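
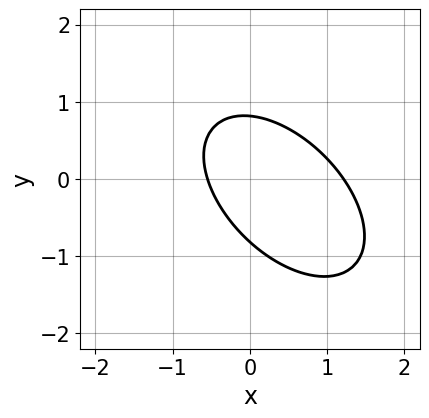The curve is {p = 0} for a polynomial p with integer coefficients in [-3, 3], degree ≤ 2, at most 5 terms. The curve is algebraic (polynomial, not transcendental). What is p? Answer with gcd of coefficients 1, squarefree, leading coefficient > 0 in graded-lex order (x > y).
First, the degree is 2 — a generic line meets the curve in up to 2 points.
Finally, the integer polynomial consistent with all of this is the stated p.

3*x^2 + 3*x*y + 3*y^2 - 2*x - 2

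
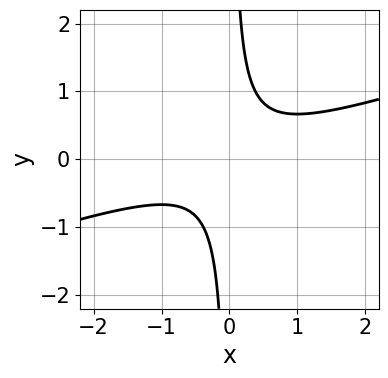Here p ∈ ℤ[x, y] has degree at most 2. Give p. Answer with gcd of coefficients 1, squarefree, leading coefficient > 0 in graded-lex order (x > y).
First, deg p = 2. A generic line meets the curve in up to 2 points.
Next, against the integer gridlines: no y-intercept at any integer in the box; no x-intercept at any integer in the box.
Finally, together with the visible shape, these determine p as stated.

x^2 - 3*x*y + 1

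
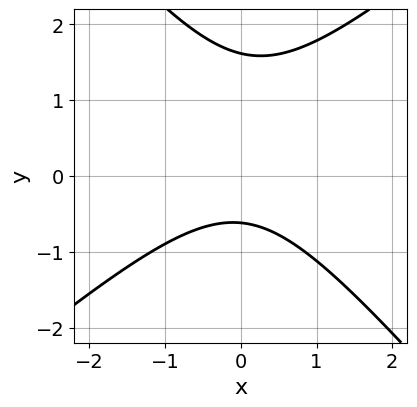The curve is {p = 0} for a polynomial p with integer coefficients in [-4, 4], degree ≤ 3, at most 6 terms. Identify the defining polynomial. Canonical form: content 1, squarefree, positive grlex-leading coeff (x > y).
3*x^2 - x*y - 3*y^2 + 3*y + 3

1. Degree: no degree-1 curve has this shape, so deg p = 2.
2. Against the integer gridlines: the curve avoids every integer x-axis point in the box.
3. Fitting integer coefficients to these (and the overall shape) gives p.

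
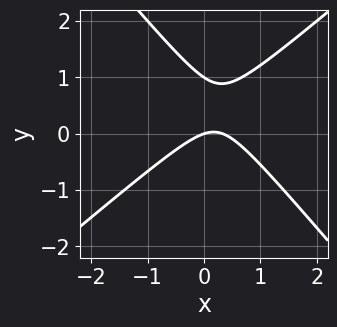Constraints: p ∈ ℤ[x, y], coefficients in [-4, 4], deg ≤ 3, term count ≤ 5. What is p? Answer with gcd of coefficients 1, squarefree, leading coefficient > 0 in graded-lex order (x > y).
3*x^2 - x*y - 3*y^2 - x + 3*y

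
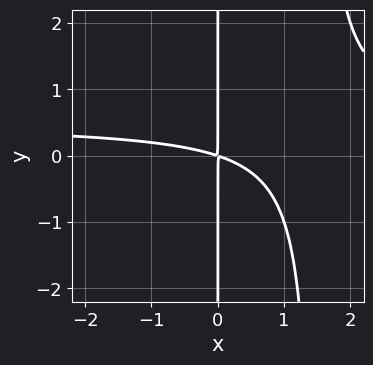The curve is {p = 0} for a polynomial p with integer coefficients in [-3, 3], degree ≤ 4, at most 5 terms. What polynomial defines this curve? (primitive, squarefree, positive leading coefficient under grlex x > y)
(a) deg p = 3.
(b) From the axis intercepts and sections: the visible y-axis segment lies entirely on the curve.
(c) These observations pin down the coefficients.

2*x^2*y - x^2 - 3*x*y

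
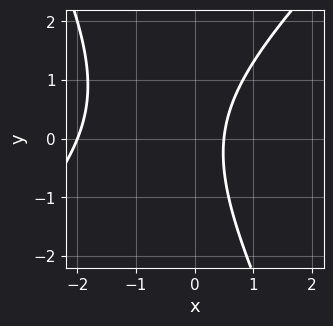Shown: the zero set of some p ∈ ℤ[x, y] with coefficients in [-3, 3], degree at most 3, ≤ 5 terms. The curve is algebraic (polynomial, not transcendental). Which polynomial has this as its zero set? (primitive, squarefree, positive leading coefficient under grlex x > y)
2*x^2 - x*y - y^2 + 3*x - 2

(a) The degree is 2 — the shape is more complex than any degree-1 curve.
(b) Reading off the gridlines: no y-intercept at any integer in the box; it crosses the x-axis at the gridline x = -2.
(c) The integer polynomial consistent with all of this is the stated p.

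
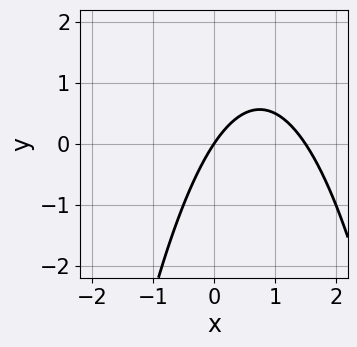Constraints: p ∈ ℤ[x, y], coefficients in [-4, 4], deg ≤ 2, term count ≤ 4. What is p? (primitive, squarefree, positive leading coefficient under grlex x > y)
2*x^2 - 3*x + 2*y

The degree is 2 — no degree-1 curve has this shape.
From the visible intercepts: one y-axis crossing is at y = 0; it crosses the x-axis at the gridline x = 0.
Assembling these constraints gives the stated polynomial.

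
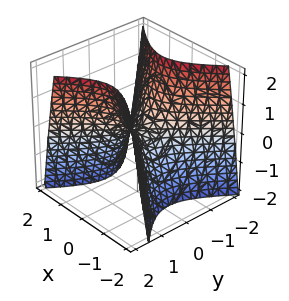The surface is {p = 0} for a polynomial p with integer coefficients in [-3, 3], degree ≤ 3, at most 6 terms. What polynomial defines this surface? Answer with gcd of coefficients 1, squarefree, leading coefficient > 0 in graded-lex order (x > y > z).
3*x^2 + x*y - 3*y^2 + 2*z

First, degree: no degree-1 surface has this shape, so deg p = 2.
Then, checking where it meets the axes: it crosses the x-axis at the gridline x = 0; one y-axis crossing is at y = 0; it crosses the z-axis at the gridline z = 0.
Finally, these observations pin down the coefficients.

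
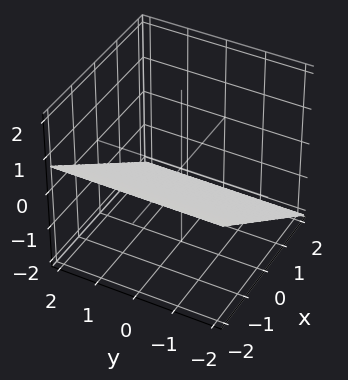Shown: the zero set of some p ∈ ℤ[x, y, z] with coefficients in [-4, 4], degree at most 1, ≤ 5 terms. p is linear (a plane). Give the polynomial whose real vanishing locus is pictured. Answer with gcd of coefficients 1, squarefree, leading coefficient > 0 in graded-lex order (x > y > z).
1. deg p = 1. The surface is flat (a plane).
2. Checking where it meets the axes: it misses every integer gridline on the y-axis; one x-axis crossing is at x = -1.
3. Together with the visible shape, these determine p as stated.

2*x + 3*z + 2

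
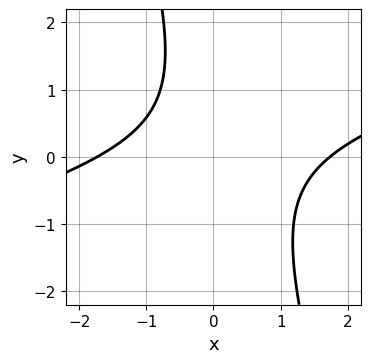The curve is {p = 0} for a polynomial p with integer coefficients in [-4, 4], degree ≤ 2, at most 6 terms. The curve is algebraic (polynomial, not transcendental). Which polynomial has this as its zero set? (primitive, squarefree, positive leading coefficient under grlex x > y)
Degree: no degree-1 curve has this shape, so deg p = 2.
From the axis intercepts and sections: the curve avoids every integer y-axis point in the box.
Matching integer coefficients to the picture gives p.

x^2 - 3*x*y - y^2 + y - 3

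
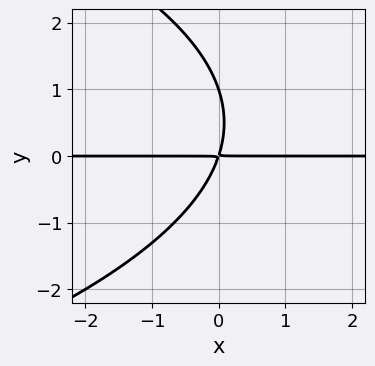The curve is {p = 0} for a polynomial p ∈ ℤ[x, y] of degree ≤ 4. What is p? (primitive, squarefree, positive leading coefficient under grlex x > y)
y^3 + 3*x*y - y^2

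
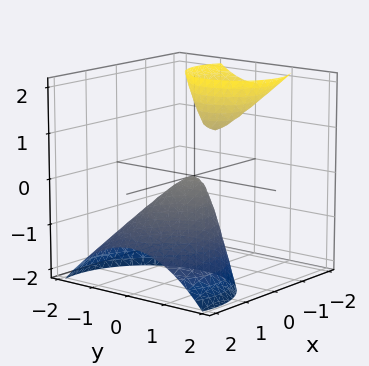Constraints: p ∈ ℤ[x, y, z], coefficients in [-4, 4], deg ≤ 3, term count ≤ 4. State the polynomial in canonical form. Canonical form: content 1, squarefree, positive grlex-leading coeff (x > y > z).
2*x^2 + 3*x*z + 2*y^2 + z

(a) I count 2 distinct pieces. They look like related sheets of one shape, so recover p as a whole.
(b) deg p = 2. A generic line meets the surface in up to 2 points.
(c) Checking where it meets the axes: one x-axis crossing is at x = 0; it crosses the z-axis at the gridline z = 0; it crosses the y-axis at the gridline y = 0.
(d) The integer polynomial consistent with all of this is the stated p.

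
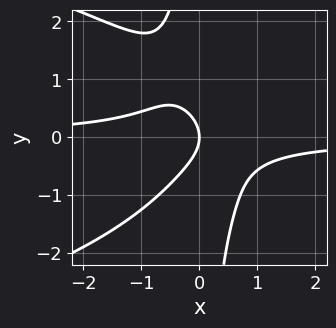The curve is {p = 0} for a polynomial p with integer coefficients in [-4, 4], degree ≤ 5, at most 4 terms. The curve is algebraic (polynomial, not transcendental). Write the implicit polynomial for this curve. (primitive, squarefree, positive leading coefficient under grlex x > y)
Degree: a generic line meets the curve in up to 4 points, so deg p = 4.
Against the integer gridlines: one y-axis crossing is at y = 0; it crosses the x-axis at the gridline x = 0.
Together with the visible shape, these determine p as stated.

x*y^3 + 2*x^2*y + y^2 + x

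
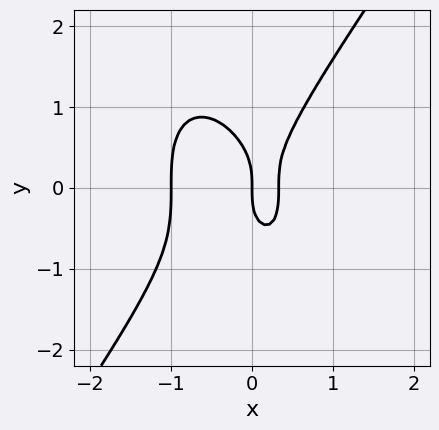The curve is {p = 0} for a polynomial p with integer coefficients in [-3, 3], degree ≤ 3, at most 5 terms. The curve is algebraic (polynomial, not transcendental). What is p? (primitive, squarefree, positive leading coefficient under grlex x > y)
1. Degree: the shape is more complex than any degree-2 curve, so deg p = 3.
2. From the axis intercepts and sections: it meets the y-axis at y = 0 (among the integer gridlines); the x-axis gridline crossings are at x ∈ {-1, 0}.
3. Together with the visible shape, these determine p as stated.

3*x^3 - y^3 + 2*x^2 - x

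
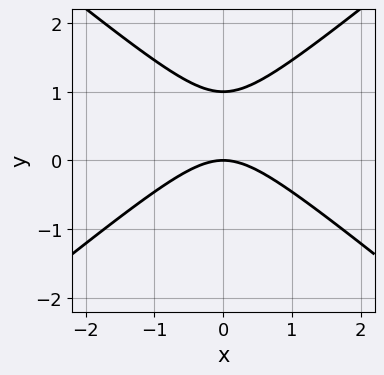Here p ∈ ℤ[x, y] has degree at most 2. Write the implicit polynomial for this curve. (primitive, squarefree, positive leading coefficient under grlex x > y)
(a) deg p = 2. A generic line meets the curve in up to 2 points.
(b) Symmetries: the x ↦ −x reflection is a symmetry, so x appears only in even powers.
(c) Reading off the gridlines: it crosses the x-axis at the gridline x = 0; the y-axis gridline crossings are at y ∈ {0, 1}.
(d) Matching integer coefficients to the picture gives p.

2*x^2 - 3*y^2 + 3*y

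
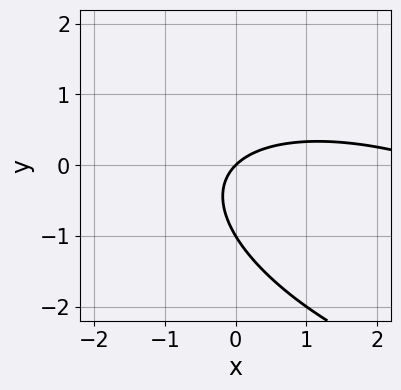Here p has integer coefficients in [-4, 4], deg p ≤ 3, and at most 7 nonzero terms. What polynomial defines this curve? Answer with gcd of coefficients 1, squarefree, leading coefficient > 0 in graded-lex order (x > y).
x^2 + 2*x*y + 3*y^2 - 3*x + 3*y

deg p = 2. The shape is more complex than any degree-1 curve.
From the axis intercepts and sections: it meets the x-axis at x = 0 (among the integer gridlines); the y-axis gridline crossings are at y ∈ {-1, 0}.
Putting this together gives p.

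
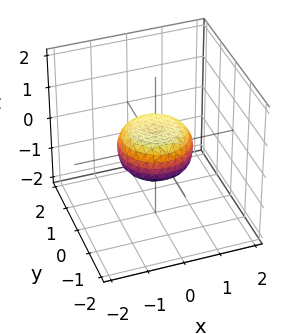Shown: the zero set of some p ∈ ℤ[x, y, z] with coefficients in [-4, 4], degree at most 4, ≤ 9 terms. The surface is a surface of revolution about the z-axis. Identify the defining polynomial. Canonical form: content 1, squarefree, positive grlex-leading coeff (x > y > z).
The degree is 4 — no degree-3 surface has this shape.
By symmetry, the z-axis is an axis of rotation, so x and y enter only as x² + y².
Against the integer gridlines: among the integer gridlines, it crosses the y-axis at y ∈ {-1, 1}; a circular section at z = 0 has radius exactly 1.
The integer polynomial consistent with all of this is the stated p.

2*x^4 + 4*x^2*y^2 + 2*y^4 - x^2 - y^2 + 3*z^2 - 1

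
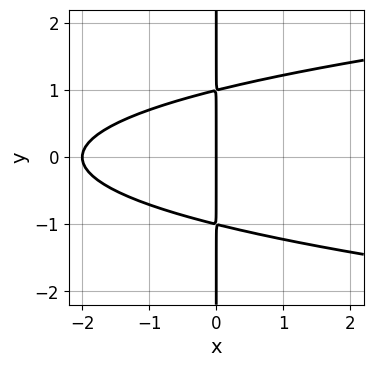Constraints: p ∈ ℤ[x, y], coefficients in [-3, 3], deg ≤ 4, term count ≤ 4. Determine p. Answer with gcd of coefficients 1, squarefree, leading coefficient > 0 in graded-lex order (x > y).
The degree is 3 — the shape is more complex than any degree-2 curve.
Symmetries: the y ↦ −y reflection is a symmetry, so y appears only in even powers.
Reading off the gridlines: the x-axis gridline crossings are at x ∈ {-2, 0}; every point of the y-axis in the box is on the curve.
Together with the visible shape, these determine p as stated.

2*x*y^2 - x^2 - 2*x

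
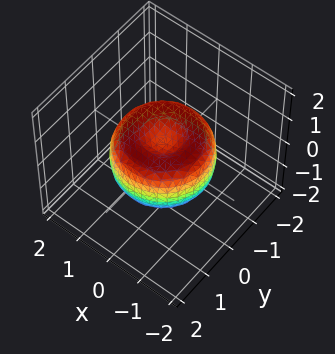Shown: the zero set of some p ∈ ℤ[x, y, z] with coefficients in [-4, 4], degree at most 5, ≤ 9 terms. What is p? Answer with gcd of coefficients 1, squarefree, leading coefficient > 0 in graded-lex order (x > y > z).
deg p = 4.
Symmetries: rotational symmetry about the z-axis ⇒ p depends on x, y only through x² + y².
Checking where it meets the axes: a circular section at z = 0 has radius between 1 and 2.
Matching integer coefficients to the picture gives p.

2*x^4 + 4*x^2*y^2 + 2*y^4 - 3*x^2 - 3*y^2 + 3*z^2 - 1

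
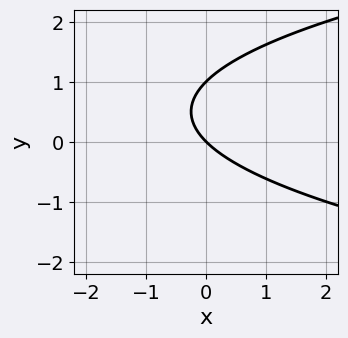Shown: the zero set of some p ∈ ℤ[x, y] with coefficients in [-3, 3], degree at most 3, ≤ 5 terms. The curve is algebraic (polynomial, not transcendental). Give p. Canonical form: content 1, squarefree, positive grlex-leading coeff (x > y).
y^2 - x - y

1. Degree: no degree-1 curve has this shape, so deg p = 2.
2. From the axis intercepts and sections: the y-axis gridline crossings are at y ∈ {0, 1}; it meets the x-axis at x = 0 (among the integer gridlines).
3. Assembling these constraints gives the stated polynomial.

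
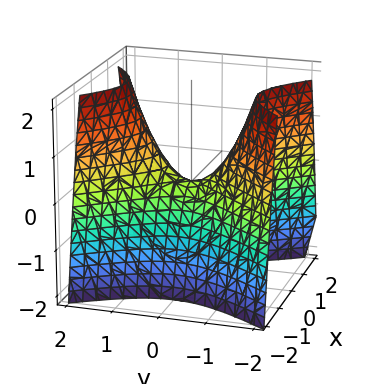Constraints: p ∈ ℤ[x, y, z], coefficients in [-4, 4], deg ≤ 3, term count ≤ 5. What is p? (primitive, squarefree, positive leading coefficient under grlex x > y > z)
(a) The degree is 2 — a saddle surface; a quadric.
(b) Symmetries: mirror symmetry x ↦ −x ⇒ only even powers of x; the y ↦ −y reflection is a symmetry, so y appears only in even powers.
(c) From the visible intercepts: one z-axis crossing is at z = 0; it meets the y-axis at y = 0 (among the integer gridlines); one x-axis crossing is at x = 0.
(d) The integer polynomial consistent with all of this is the stated p.

3*x^2 - 2*y^2 + 2*z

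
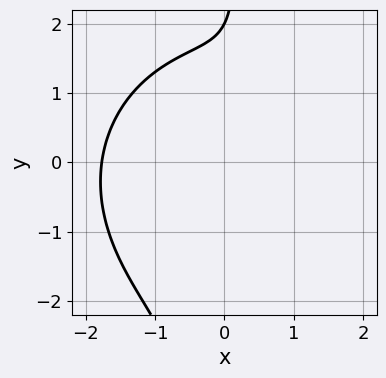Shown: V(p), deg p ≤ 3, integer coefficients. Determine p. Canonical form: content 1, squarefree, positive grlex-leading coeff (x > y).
(a) Degree: no degree-2 curve has this shape, so deg p = 3.
(b) Against the integer gridlines: it meets the y-axis at y = 2 (among the integer gridlines).
(c) Together with the visible shape, these determine p as stated.

x^3 + x*y^2 - 2*x - y + 2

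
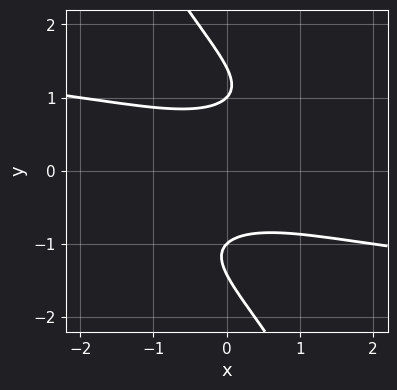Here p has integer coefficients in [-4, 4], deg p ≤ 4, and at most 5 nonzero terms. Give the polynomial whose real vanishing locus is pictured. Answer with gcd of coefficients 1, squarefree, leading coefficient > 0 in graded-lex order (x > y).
2*x*y^3 + y^4 + x^2 - 3*y^2 + 2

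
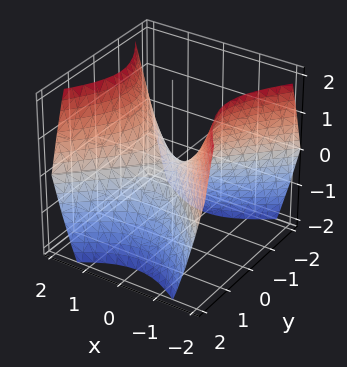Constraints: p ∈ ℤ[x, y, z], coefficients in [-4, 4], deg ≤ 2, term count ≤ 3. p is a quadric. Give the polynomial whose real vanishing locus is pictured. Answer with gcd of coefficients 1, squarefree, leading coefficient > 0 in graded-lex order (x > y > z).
x^2 - y^2 - z

(a) deg p = 2. A saddle surface; a quadric.
(b) Symmetries: the x ↦ −x reflection is a symmetry, so x appears only in even powers; the y ↦ −y reflection is a symmetry, so y appears only in even powers.
(c) From the visible intercepts: it meets the x-axis at x = 0 (among the integer gridlines); it meets the y-axis at y = 0 (among the integer gridlines); it meets the z-axis at z = 0 (among the integer gridlines).
(d) Fitting integer coefficients to these (and the overall shape) gives p.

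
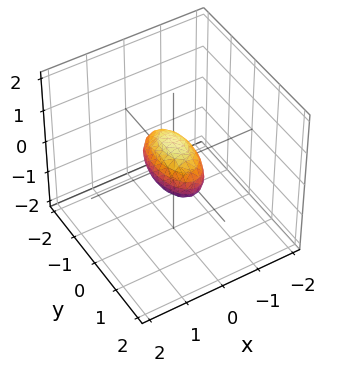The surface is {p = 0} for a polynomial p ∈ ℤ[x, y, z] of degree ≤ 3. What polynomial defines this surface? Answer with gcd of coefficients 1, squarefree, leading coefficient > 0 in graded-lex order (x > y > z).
3*x^2 + y^2 + 2*z^2 - 1

1. deg p = 2.
2. Symmetries: the y ↦ −y reflection is a symmetry, so y appears only in even powers; the x ↦ −x reflection is a symmetry, so x appears only in even powers; the z ↦ −z reflection is a symmetry, so z appears only in even powers.
3. From the visible intercepts: the y-axis gridline crossings are at y ∈ {-1, 1}.
4. Putting this together gives p.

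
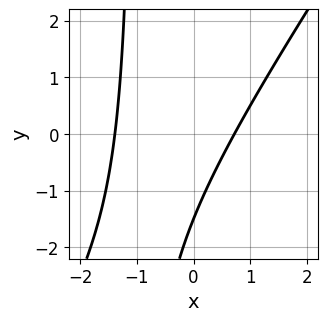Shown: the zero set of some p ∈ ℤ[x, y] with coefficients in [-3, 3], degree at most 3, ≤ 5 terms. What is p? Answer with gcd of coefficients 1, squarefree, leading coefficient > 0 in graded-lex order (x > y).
3*x^2 - 2*x*y + 2*x - 2*y - 3

(a) deg p = 2.
(b) Matching integer coefficients to the picture gives p.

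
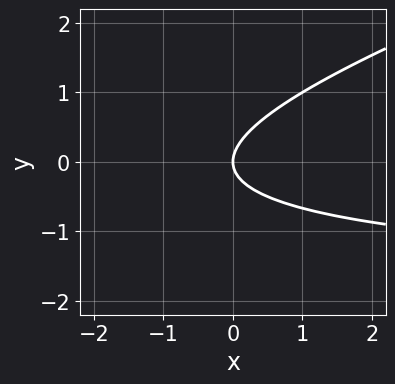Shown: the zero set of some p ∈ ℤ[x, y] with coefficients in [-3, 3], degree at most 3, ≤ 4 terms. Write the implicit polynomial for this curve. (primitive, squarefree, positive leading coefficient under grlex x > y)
x*y - 3*y^2 + 2*x

First, the degree is 2 — the shape is more complex than any degree-1 curve.
Then, observable constraints: it crosses the x-axis at the gridline x = 0; one y-axis crossing is at y = 0.
Finally, these observations pin down the coefficients.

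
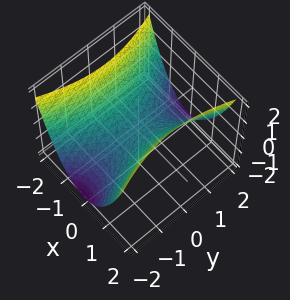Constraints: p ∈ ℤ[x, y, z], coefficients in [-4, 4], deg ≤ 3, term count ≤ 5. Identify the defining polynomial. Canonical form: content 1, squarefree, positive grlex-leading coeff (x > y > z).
Degree: a hyperbolic paraboloid; a quadric, so deg p = 2.
Symmetries: it's symmetric under y → −y, forcing even powers of y; mirror symmetry x ↦ −x ⇒ only even powers of x.
From the axis intercepts and sections: it meets the y-axis at y = 0 (among the integer gridlines); one z-axis crossing is at z = 0; one x-axis crossing is at x = 0.
Matching integer coefficients to the picture gives p.

3*x^2 - y^2 - 3*z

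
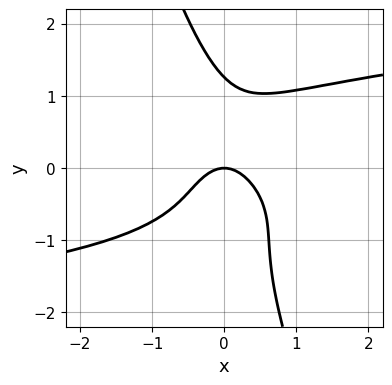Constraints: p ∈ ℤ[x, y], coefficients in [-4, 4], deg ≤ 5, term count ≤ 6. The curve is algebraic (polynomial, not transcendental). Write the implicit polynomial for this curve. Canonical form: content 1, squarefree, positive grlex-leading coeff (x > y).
3*x*y^3 + y^4 - 3*x^2 - 2*y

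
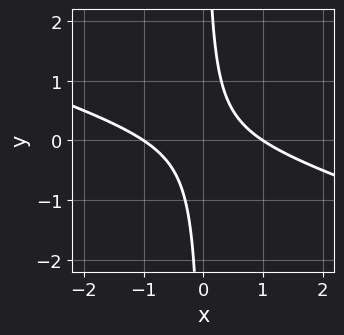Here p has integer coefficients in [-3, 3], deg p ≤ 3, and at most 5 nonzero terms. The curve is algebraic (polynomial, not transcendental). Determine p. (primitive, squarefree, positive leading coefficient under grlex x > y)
x^2 + 3*x*y - 1

1. Degree: the shape is more complex than any degree-1 curve, so deg p = 2.
2. Against the integer gridlines: no y-intercept at any integer in the box; among the integer gridlines, it crosses the x-axis at x ∈ {-1, 1}.
3. The integer polynomial consistent with all of this is the stated p.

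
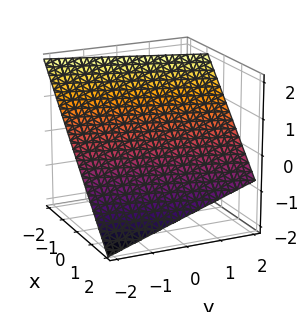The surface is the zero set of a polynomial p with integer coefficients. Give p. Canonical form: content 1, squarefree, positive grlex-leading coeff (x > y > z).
First, degree: the surface is flat (a plane), so deg p = 1.
Next, from the visible intercepts: one y-axis crossing is at y = -2.
Finally, fitting integer coefficients to these (and the overall shape) gives p.

3*x - y + 3*z - 2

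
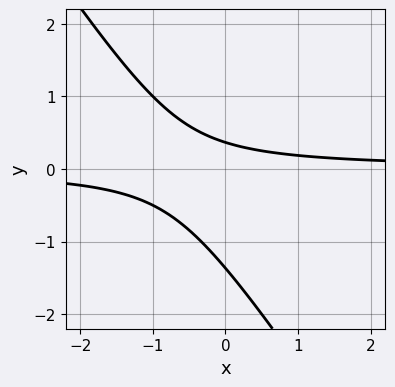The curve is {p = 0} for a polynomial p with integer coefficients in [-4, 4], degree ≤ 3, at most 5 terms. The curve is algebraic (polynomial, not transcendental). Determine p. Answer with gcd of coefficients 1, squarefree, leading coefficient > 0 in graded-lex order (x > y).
1. The degree is 2 — no degree-1 curve has this shape.
2. From the visible intercepts: it misses every integer gridline on the x-axis.
3. Putting this together gives p.

3*x*y + 2*y^2 + 2*y - 1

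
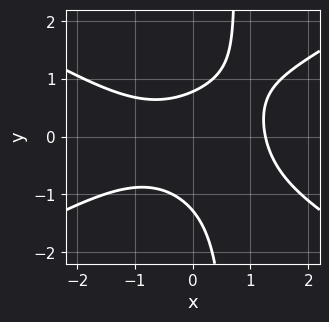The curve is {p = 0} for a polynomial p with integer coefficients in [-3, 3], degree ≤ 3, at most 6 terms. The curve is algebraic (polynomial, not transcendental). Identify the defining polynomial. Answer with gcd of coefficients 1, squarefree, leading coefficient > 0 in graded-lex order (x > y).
(a) deg p = 3. A generic line meets the curve in up to 3 points.
(b) Solving for integer coefficients yields p as stated.

x^3 - 3*x*y^2 + 2*y^2 + y - 2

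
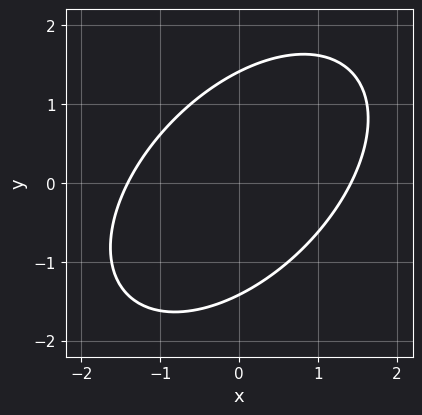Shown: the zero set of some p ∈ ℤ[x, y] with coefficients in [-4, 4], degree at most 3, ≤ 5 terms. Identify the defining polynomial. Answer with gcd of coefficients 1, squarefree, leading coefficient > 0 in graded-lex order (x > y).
x^2 - x*y + y^2 - 2

Degree: no degree-1 curve has this shape, so deg p = 2.
Matching integer coefficients to the picture gives p.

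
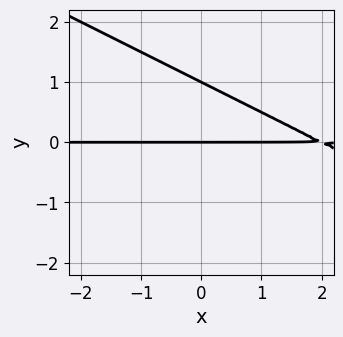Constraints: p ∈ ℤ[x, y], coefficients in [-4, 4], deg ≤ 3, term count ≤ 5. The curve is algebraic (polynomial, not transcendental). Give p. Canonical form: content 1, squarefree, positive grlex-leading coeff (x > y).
1. The degree is 2 — the shape is more complex than any degree-1 curve.
2. From the visible intercepts: the y-axis gridline crossings are at y ∈ {0, 1}; every point of the x-axis in the box is on the curve.
3. The integer polynomial consistent with all of this is the stated p.

x*y + 2*y^2 - 2*y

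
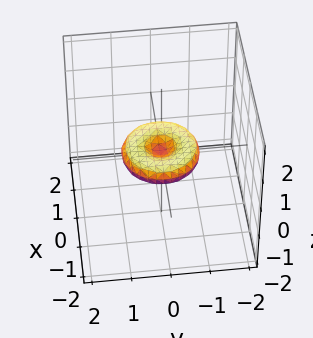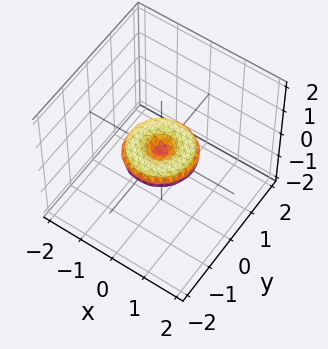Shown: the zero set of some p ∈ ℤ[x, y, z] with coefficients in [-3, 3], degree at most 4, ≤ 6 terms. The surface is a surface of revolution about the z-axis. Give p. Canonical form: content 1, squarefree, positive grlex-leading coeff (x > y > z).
x^4 + 2*x^2*y^2 + y^4 - x^2 - y^2 + 3*z^2

(a) The degree is 4 — the shape is more complex than any degree-3 surface.
(b) Symmetries: rotational symmetry about the z-axis ⇒ p depends on x, y only through x² + y².
(c) Checking where it meets the axes: it crosses the z-axis at the gridline z = 0; the y-axis gridline crossings are at y ∈ {-1, 0, 1}; a circular section at z = 0 has radius exactly 1; among the integer gridlines, it crosses the x-axis at x ∈ {-1, 0, 1}.
(d) These observations pin down the coefficients.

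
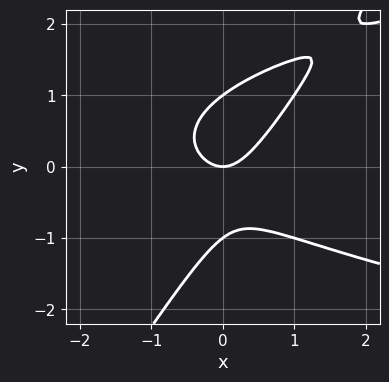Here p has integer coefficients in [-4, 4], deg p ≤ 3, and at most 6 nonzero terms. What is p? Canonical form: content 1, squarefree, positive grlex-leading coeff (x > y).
3*x*y^2 - 2*y^3 - 3*x^2 + 2*y

deg p = 3. No degree-2 curve has this shape.
Observable constraints: one x-axis crossing is at x = 0; among the integer gridlines, it crosses the y-axis at y ∈ {-1, 0, 1}.
The integer polynomial consistent with all of this is the stated p.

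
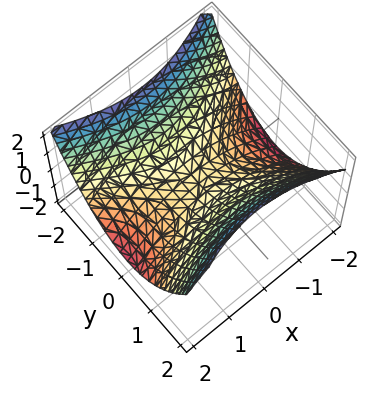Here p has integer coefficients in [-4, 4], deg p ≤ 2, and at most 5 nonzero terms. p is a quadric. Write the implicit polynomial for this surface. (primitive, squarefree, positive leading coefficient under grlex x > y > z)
1. deg p = 2.
2. Symmetries: it's symmetric under y → −y, forcing even powers of y; mirror symmetry x ↦ −x ⇒ only even powers of x.
3. Reading off the gridlines: it crosses the y-axis at the gridline y = 0; one z-axis crossing is at z = 0; it crosses the x-axis at the gridline x = 0.
4. Together with the visible shape, these determine p as stated.

x^2 - 2*y^2 + 3*z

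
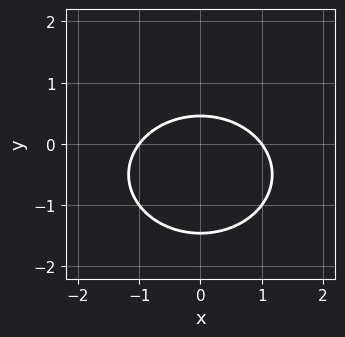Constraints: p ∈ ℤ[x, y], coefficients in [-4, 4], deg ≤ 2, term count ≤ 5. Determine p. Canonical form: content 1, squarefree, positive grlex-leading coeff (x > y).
2*x^2 + 3*y^2 + 3*y - 2

First, degree: the shape is more complex than any degree-1 curve, so deg p = 2.
Then, symmetries: it's symmetric under x → −x, forcing even powers of x.
Next, against the integer gridlines: among the integer gridlines, it crosses the x-axis at x ∈ {-1, 1}.
Finally, putting this together gives p.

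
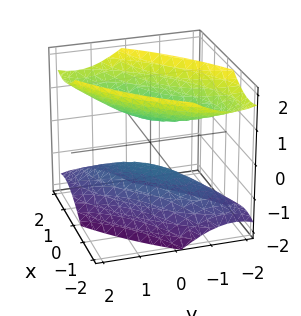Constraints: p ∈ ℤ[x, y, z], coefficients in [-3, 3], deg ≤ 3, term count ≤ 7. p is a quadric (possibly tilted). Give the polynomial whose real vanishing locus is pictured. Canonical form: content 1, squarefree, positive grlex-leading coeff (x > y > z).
2*x^2 - 3*x*y + 2*y^2 - 2*z^2 + 1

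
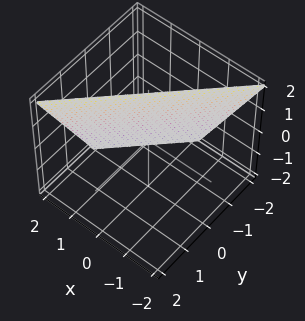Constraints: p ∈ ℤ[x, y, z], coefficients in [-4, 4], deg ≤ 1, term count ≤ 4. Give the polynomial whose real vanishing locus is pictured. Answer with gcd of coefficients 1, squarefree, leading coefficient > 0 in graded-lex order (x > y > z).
Degree: the surface is flat (a plane), so deg p = 1.
Against the integer gridlines: it crosses the x-axis at the gridline x = 1; it meets the y-axis at y = -1 (among the integer gridlines); it crosses the z-axis at the gridline z = 2.
These observations pin down the coefficients.

2*x - 2*y + z - 2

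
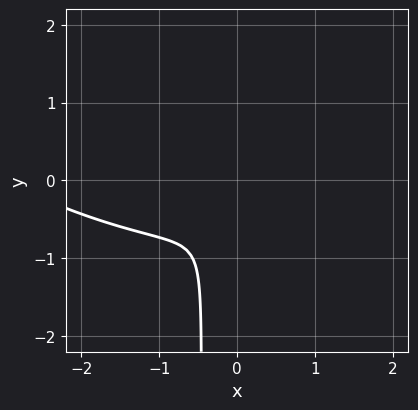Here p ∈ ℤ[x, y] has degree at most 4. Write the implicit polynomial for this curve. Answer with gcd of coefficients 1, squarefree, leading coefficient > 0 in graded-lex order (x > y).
1. deg p = 3. No degree-2 curve has this shape.
2. Putting this together gives p.

x^3 + 2*x^2*y + 2*x*y^2 + 3*x^2 + y^2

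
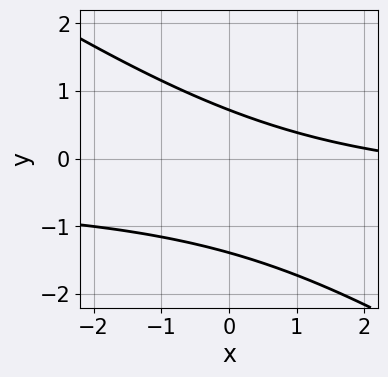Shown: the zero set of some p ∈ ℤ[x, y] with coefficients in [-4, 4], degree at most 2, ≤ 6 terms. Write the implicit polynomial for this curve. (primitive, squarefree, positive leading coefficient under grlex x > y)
2*x*y + 3*y^2 + x + 2*y - 3

1. The degree is 2 — a generic line meets the curve in up to 2 points.
2. Checking where it meets the axes: it misses every integer gridline on the x-axis.
3. Assembling these constraints gives the stated polynomial.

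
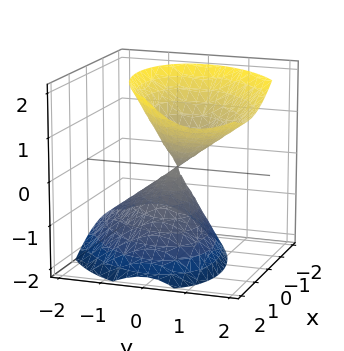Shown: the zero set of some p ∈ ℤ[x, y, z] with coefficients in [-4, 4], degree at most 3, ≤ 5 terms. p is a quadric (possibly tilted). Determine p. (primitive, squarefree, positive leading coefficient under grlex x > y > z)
deg p = 2. A generic line meets the surface in up to 2 points.
Against the integer gridlines: it crosses the y-axis at the gridline y = 0; it meets the x-axis at x = 0 (among the integer gridlines).
Putting this together gives p.

2*x^2 - 2*x*y + 3*y^2 - 2*y*z - 2*z^2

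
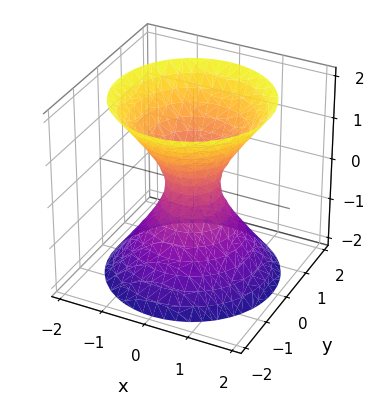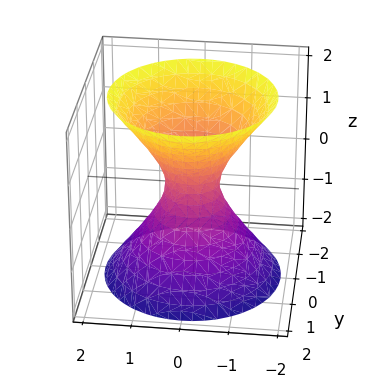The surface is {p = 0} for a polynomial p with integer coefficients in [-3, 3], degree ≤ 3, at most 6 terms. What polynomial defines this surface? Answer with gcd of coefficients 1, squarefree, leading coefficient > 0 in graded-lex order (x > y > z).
(a) Degree: an hourglass — one-sheet hyperboloid; a quadric, so deg p = 2.
(b) By symmetry, the z-axis is an axis of rotation, so x and y enter only as x² + y²; mirror symmetry z ↦ −z ⇒ only even powers of z.
(c) Reading off the gridlines: a circular section at z = -1 has radius exactly 1; it misses every integer gridline on the z-axis.
(d) The integer polynomial consistent with all of this is the stated p.

3*x^2 + 3*y^2 - 2*z^2 - 1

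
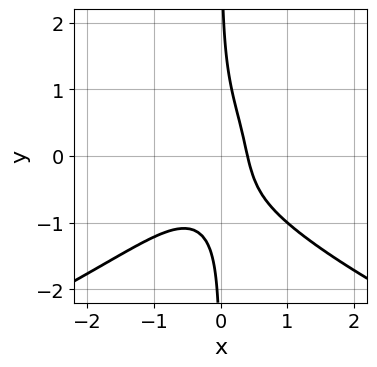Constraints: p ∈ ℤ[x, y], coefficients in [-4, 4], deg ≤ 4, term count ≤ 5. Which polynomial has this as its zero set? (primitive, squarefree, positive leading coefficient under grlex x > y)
(a) Degree: a generic line meets the curve in up to 4 points, so deg p = 4.
(b) Against the integer gridlines: it misses every integer gridline on the y-axis.
(c) Matching integer coefficients to the picture gives p.

2*x*y^3 + 3*x^3 + 2*x*y + 2*x - 1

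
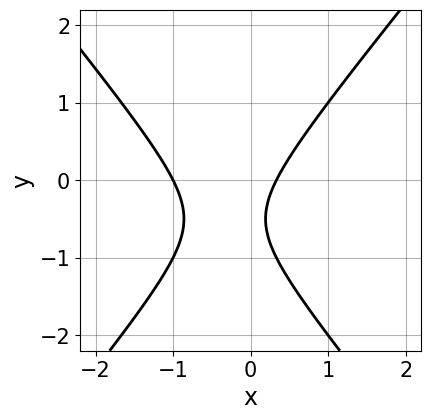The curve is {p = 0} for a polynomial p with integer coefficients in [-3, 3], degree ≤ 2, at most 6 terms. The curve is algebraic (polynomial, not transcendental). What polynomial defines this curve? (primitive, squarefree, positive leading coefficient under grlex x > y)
1. The degree is 2 — the shape is more complex than any degree-1 curve.
2. From the visible intercepts: the curve avoids every integer y-axis point in the box; it meets the x-axis at x = -1 (among the integer gridlines).
3. Assembling these constraints gives the stated polynomial.

3*x^2 - 2*y^2 + 2*x - 2*y - 1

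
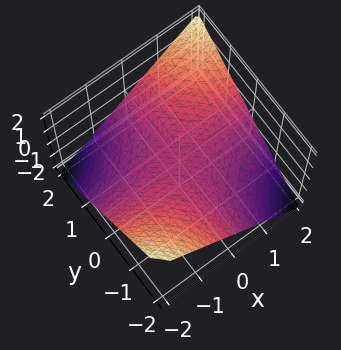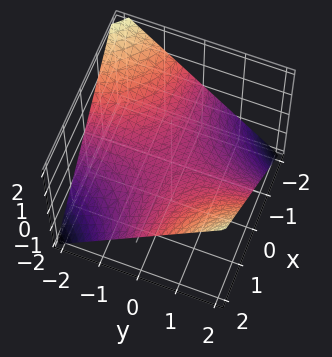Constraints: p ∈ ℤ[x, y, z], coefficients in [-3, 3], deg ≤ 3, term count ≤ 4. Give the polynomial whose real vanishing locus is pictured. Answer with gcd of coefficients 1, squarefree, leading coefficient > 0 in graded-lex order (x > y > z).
x*y - 2*z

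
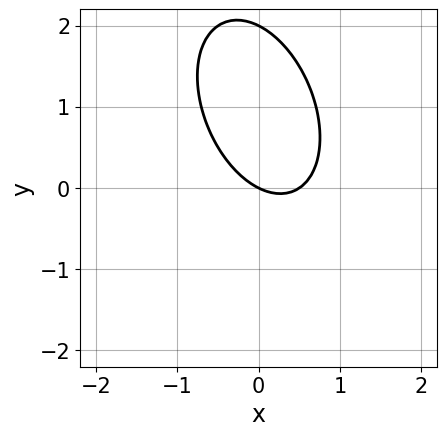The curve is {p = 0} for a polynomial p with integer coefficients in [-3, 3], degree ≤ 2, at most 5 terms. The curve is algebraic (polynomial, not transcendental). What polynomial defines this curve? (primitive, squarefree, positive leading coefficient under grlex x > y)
2*x^2 + x*y + y^2 - x - 2*y

deg p = 2. A generic line meets the curve in up to 2 points.
From the visible intercepts: among the integer gridlines, it crosses the y-axis at y ∈ {0, 2}; it meets the x-axis at x = 0 (among the integer gridlines).
These observations pin down the coefficients.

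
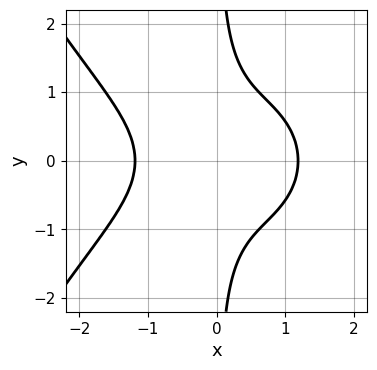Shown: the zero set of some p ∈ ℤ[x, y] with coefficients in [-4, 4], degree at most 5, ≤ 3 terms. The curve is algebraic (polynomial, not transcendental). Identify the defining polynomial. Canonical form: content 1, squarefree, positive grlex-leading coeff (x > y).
(a) deg p = 4. The shape is more complex than any degree-3 curve.
(b) Symmetries: mirror symmetry y ↦ −y ⇒ only even powers of y.
(c) From the visible intercepts: it misses every integer gridline on the y-axis.
(d) Matching integer coefficients to the picture gives p.

x^4 + 3*x*y^2 - 2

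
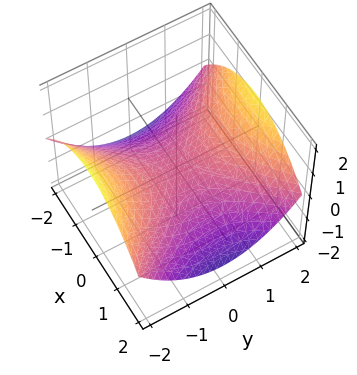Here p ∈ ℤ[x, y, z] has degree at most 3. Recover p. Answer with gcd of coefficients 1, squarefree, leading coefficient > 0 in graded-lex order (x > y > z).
x^2 - y^2 + 3*z

deg p = 2.
Symmetries: the x ↦ −x reflection is a symmetry, so x appears only in even powers; the y ↦ −y reflection is a symmetry, so y appears only in even powers.
Checking where it meets the axes: it meets the x-axis at x = 0 (among the integer gridlines); it crosses the z-axis at the gridline z = 0; it crosses the y-axis at the gridline y = 0.
Assembling these constraints gives the stated polynomial.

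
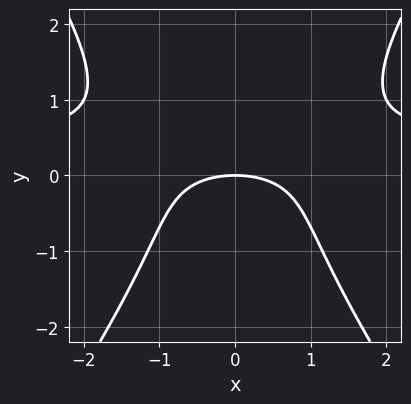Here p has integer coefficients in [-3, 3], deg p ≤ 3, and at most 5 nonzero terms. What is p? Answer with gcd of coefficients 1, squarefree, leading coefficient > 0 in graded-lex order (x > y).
The degree is 3 — the shape is more complex than any degree-2 curve.
Symmetries: mirror symmetry x ↦ −x ⇒ only even powers of x.
Checking where it meets the axes: it meets the x-axis at x = 0 (among the integer gridlines); it crosses the y-axis at the gridline y = 0.
Fitting integer coefficients to these (and the overall shape) gives p.

2*x^2*y - y^3 - x^2 - 3*y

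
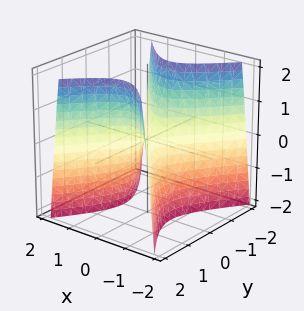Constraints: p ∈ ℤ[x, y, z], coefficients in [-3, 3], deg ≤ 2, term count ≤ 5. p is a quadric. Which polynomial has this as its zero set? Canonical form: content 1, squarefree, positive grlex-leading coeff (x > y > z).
3*x^2 - 2*y^2 + z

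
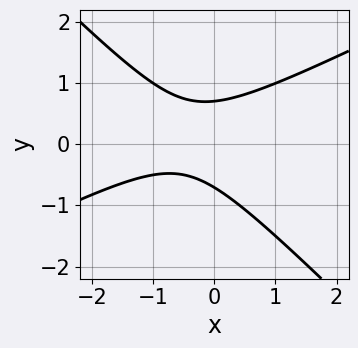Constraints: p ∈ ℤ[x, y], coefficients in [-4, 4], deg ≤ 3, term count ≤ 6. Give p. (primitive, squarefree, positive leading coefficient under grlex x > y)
First, degree: a generic line meets the curve in up to 2 points, so deg p = 2.
Then, from the axis intercepts and sections: it misses every integer gridline on the x-axis.
Finally, together with the visible shape, these determine p as stated.

x^2 - x*y - 2*y^2 + x + 1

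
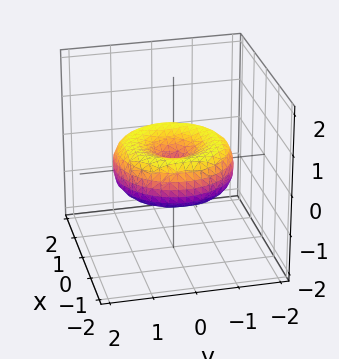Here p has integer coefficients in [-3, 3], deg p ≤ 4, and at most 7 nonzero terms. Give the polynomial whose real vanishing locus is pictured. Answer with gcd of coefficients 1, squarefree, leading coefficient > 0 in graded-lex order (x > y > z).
x^4 + 2*x^2*y^2 + y^4 - 2*x^2 - 2*y^2 + 3*z^2

First, the degree is 4 — no degree-3 surface has this shape.
Next, symmetries: rotational symmetry about the z-axis ⇒ p depends on x, y only through x² + y².
Then, observable constraints: it crosses the x-axis at the gridline x = 0; a circular section at z = 0 has radius between 1 and 2; one y-axis crossing is at y = 0.
Finally, the integer polynomial consistent with all of this is the stated p.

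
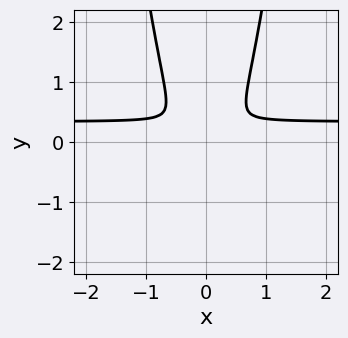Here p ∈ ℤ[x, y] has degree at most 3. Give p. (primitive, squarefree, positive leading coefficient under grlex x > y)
First, the degree is 3 — the shape is more complex than any degree-2 curve.
Then, symmetries: the x ↦ −x reflection is a symmetry, so x appears only in even powers.
Finally, these observations pin down the coefficients.

3*x^2*y - x^2 - y^2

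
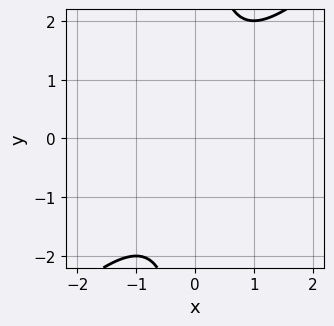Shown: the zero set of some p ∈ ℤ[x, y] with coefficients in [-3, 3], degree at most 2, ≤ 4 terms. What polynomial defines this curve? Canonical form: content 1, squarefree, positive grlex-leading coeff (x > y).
x^2 - x*y + 1

(a) deg p = 2. The shape is more complex than any degree-1 curve.
(b) Observable constraints: the curve avoids every integer x-axis point in the box; it misses every integer gridline on the y-axis.
(c) The integer polynomial consistent with all of this is the stated p.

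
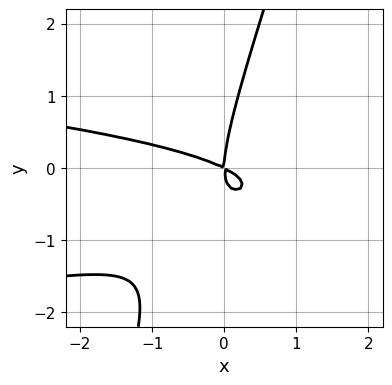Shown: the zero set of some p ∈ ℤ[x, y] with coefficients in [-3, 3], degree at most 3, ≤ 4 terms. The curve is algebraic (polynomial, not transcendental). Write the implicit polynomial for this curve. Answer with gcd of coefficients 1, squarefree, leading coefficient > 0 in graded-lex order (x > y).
3*x*y^2 - y^3 + x^2 + 2*x*y

First, deg p = 3. No degree-2 curve has this shape.
Next, reading off the gridlines: one y-axis crossing is at y = 0; it crosses the x-axis at the gridline x = 0.
Finally, assembling these constraints gives the stated polynomial.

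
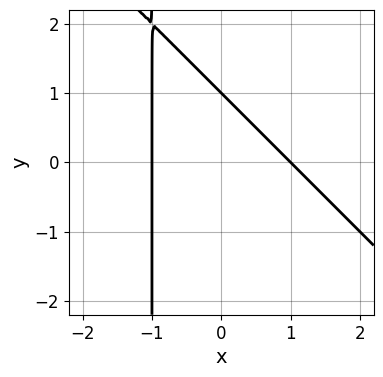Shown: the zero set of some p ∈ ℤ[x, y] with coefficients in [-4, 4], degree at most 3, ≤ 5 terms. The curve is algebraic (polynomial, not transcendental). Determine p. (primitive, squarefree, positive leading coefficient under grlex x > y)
First, the degree is 2 — the shape is more complex than any degree-1 curve.
Next, from the visible intercepts: the x-axis gridline crossings are at x ∈ {-1, 1}; it meets the y-axis at y = 1 (among the integer gridlines).
Finally, assembling these constraints gives the stated polynomial.

x^2 + x*y + y - 1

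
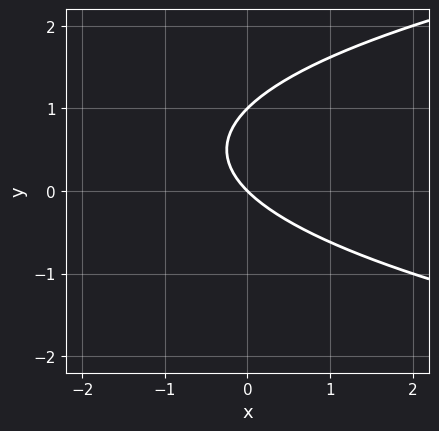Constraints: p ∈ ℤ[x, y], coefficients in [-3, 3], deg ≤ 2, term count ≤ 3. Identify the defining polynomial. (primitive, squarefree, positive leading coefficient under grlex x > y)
y^2 - x - y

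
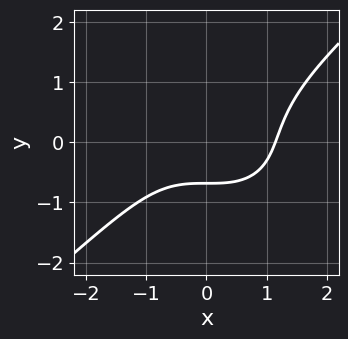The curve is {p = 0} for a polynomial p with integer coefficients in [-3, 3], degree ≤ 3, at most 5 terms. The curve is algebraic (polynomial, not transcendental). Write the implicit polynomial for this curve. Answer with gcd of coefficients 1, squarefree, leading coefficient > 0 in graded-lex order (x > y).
2*x^3 - 3*y^3 - 3*y - 3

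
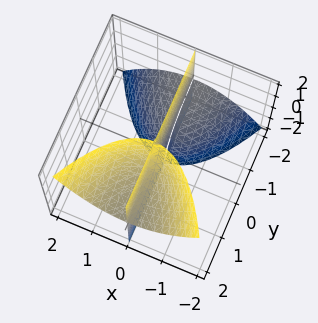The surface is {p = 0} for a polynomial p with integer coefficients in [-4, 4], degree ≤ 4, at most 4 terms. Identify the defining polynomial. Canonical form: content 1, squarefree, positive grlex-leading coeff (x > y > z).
(a) There are 3 components. Treating them together as one polynomial.
(b) Degree: the shape is more complex than any degree-2 surface, so deg p = 3.
(c) Checking where it meets the axes: it meets the x-axis at x = 0 (among the integer gridlines); the visible y-axis segment lies entirely on the surface.
(d) Together with the visible shape, these determine p as stated. Check: (0, 0, -2) on the z-axis lies on the surface, and p(0, 0, -2) = 0. ✓

3*x^3 - 3*x*y*z + 2*x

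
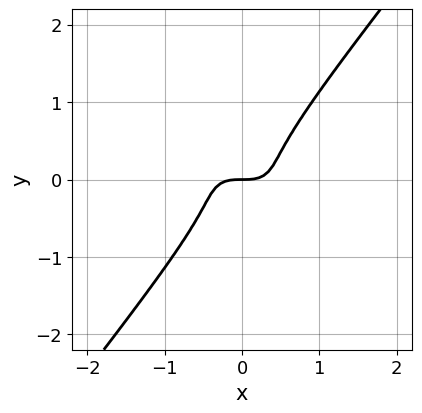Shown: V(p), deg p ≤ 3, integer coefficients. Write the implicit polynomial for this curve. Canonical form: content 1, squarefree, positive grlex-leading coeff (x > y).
(a) deg p = 3. A generic line meets the curve in up to 3 points.
(b) Observable constraints: one y-axis crossing is at y = 0; it meets the x-axis at x = 0 (among the integer gridlines).
(c) The integer polynomial consistent with all of this is the stated p.

2*x^3 + 2*x^2*y + x*y^2 - 3*y^3 - y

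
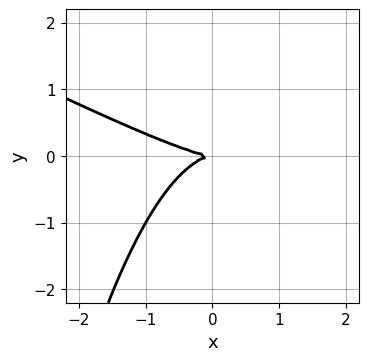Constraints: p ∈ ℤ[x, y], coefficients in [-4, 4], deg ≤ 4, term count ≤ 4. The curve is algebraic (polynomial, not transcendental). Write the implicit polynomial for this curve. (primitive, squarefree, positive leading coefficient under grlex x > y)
(a) Degree: a generic line meets the curve in up to 3 points, so deg p = 3.
(b) Reading off the gridlines: it crosses the y-axis at the gridline y = 0; it crosses the x-axis at the gridline x = 0.
(c) These observations pin down the coefficients.

x^3 + 2*x^2*y + 3*y^2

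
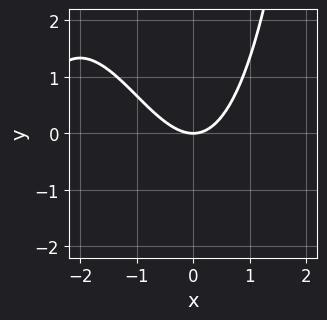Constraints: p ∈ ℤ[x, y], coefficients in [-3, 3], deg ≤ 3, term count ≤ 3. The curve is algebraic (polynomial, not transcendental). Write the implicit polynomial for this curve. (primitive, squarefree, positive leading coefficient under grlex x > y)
x^3 + 3*x^2 - 3*y

(a) deg p = 3. The shape is more complex than any degree-2 curve.
(b) Reading off the gridlines: it meets the y-axis at y = 0 (among the integer gridlines); it crosses the x-axis at the gridline x = 0.
(c) Solving for integer coefficients yields p as stated.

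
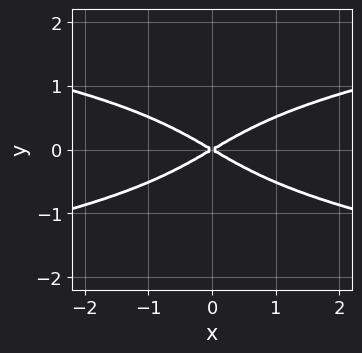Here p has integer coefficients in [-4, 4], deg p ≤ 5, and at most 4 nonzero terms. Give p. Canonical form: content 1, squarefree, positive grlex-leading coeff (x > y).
3*y^4 - x^2 + 3*y^2

(a) Degree: no degree-3 curve has this shape, so deg p = 4.
(b) Symmetries: the y ↦ −y reflection is a symmetry, so y appears only in even powers; mirror symmetry x ↦ −x ⇒ only even powers of x.
(c) From the axis intercepts and sections: one y-axis crossing is at y = 0; it crosses the x-axis at the gridline x = 0.
(d) The integer polynomial consistent with all of this is the stated p.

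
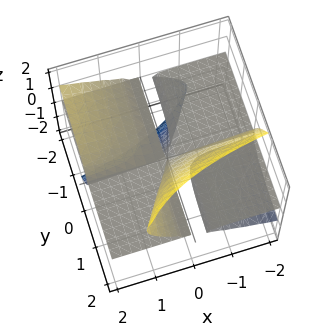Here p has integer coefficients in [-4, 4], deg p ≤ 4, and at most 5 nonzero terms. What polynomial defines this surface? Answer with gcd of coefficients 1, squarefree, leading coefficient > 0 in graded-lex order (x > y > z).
The picture has 2 separate pieces.
The degree is 3 — no degree-2 surface has this shape.
Against the integer gridlines: one z-axis crossing is at z = 0; the visible y-axis segment lies entirely on the surface.
Assembling these constraints gives the stated polynomial.

2*x*y*z - 3*y*z^2 + 2*z^3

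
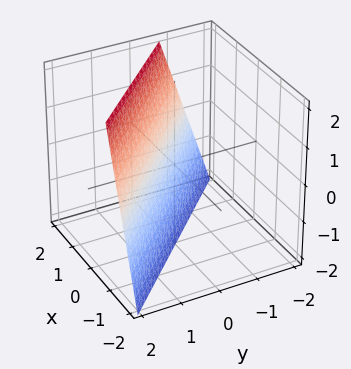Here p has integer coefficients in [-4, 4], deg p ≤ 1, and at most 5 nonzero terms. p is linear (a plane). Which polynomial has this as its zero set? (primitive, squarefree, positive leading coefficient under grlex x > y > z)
(a) Degree: every cross-section is a straight line — this is a plane, so deg p = 1.
(b) Against the integer gridlines: it crosses the z-axis at the gridline z = -2.
(c) These observations pin down the coefficients.

3*x + 3*y - z - 2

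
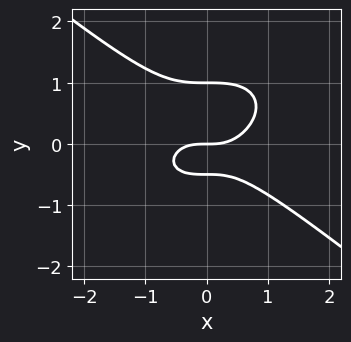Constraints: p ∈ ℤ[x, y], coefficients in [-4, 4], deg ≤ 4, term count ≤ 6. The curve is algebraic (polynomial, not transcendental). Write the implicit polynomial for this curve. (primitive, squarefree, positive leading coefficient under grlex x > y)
x^3 + 2*y^3 - y^2 - y

(a) The degree is 3 — the shape is more complex than any degree-2 curve.
(b) From the axis intercepts and sections: it meets the x-axis at x = 0 (among the integer gridlines); the y-axis gridline crossings are at y ∈ {0, 1}.
(c) Putting this together gives p.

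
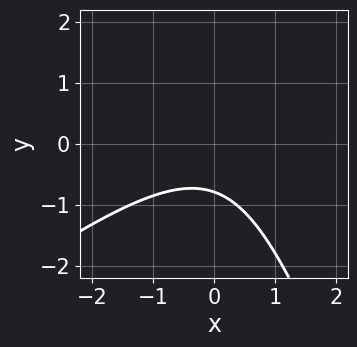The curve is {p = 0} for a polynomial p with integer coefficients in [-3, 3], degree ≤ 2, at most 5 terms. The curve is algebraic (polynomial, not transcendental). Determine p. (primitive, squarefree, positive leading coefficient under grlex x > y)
1. The degree is 2 — the shape is more complex than any degree-1 curve.
2. Against the integer gridlines: it misses every integer gridline on the x-axis.
3. The integer polynomial consistent with all of this is the stated p.

2*x^2 - 2*x*y - y^2 + 3*y + 3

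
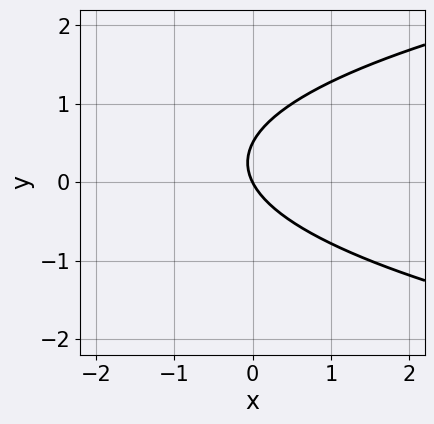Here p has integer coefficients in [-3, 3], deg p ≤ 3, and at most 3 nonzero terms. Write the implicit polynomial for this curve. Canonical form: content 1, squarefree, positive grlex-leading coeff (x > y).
deg p = 2.
Checking where it meets the axes: one y-axis crossing is at y = 0; it meets the x-axis at x = 0 (among the integer gridlines).
Fitting integer coefficients to these (and the overall shape) gives p.

2*y^2 - 2*x - y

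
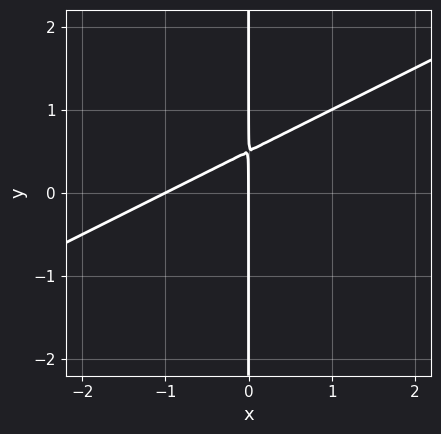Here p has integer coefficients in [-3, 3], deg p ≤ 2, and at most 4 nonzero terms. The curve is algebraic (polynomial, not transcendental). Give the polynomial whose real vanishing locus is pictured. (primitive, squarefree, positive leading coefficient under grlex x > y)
x^2 - 2*x*y + x

The degree is 2 — the shape is more complex than any degree-1 curve.
From the axis intercepts and sections: the x-axis gridline crossings are at x ∈ {-1, 0}; the visible y-axis segment lies entirely on the curve.
The integer polynomial consistent with all of this is the stated p.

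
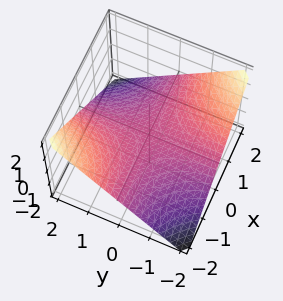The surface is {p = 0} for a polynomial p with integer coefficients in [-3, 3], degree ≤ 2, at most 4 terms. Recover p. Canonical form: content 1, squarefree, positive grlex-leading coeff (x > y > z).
(a) Degree: a saddle surface; a quadric, so deg p = 2.
(b) Observable constraints: one z-axis crossing is at z = 0; the visible y-axis segment lies entirely on the surface.
(c) These observations pin down the coefficients. Check: (-2, 0, 0) on the x-axis lies on the surface, and p(-2, 0, 0) = 0. ✓

x*y + 2*z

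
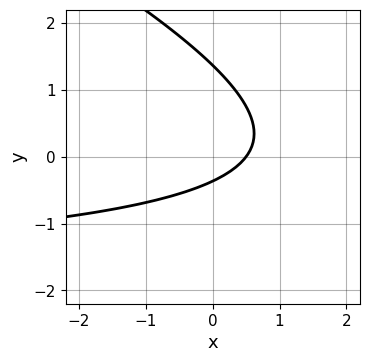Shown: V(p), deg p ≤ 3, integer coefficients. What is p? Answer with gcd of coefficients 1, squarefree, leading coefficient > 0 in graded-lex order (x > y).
x*y + 2*y^2 + 2*x - 2*y - 1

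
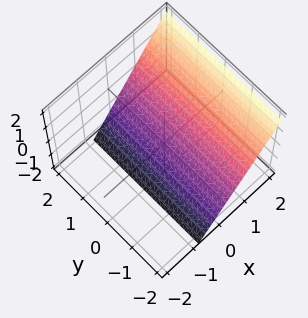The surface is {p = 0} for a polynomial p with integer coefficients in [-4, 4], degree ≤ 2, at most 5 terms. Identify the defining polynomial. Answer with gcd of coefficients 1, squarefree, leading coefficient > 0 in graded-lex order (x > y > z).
deg p = 1.
Reading off the gridlines: it misses every integer gridline on the y-axis; one z-axis crossing is at z = -1.
Assembling these constraints gives the stated polynomial.

3*x - 2*z - 2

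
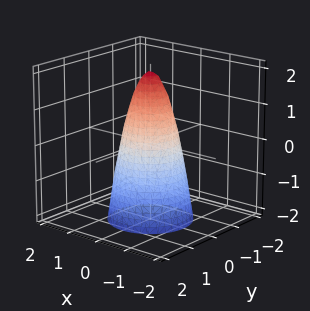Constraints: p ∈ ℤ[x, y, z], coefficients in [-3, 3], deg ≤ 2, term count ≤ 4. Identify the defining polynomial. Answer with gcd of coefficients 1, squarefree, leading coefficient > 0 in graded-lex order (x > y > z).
Degree: the shape is more complex than any degree-1 surface, so deg p = 2.
By symmetry, the surface is invariant under rotation about z: p = q(x² + y², z).
Observable constraints: it crosses the z-axis at the gridline z = 2; a circular section at z = -2 has radius between 1 and 2.
Together with the visible shape, these determine p as stated.

3*x^2 + 3*y^2 + z - 2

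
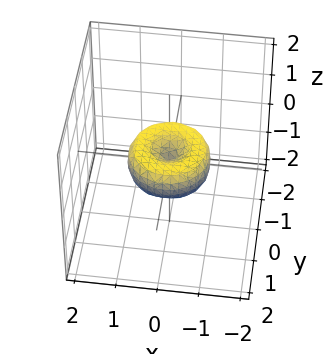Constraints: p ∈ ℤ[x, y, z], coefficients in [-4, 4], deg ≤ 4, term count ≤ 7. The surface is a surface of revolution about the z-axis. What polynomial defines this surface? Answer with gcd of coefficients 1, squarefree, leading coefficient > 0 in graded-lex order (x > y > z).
x^4 + 2*x^2*y^2 + y^4 - x^2 - y^2 + z^2

(a) Degree: no degree-3 surface has this shape, so deg p = 4.
(b) Symmetry: every cross-section ⟂ z is a circle, so x, y appear only via x² + y².
(c) From the visible intercepts: the x-axis gridline crossings are at x ∈ {-1, 0, 1}; the y-axis gridline crossings are at y ∈ {-1, 0, 1}; one z-axis crossing is at z = 0; a circular section at z = 0 has radius exactly 1.
(d) Fitting integer coefficients to these (and the overall shape) gives p.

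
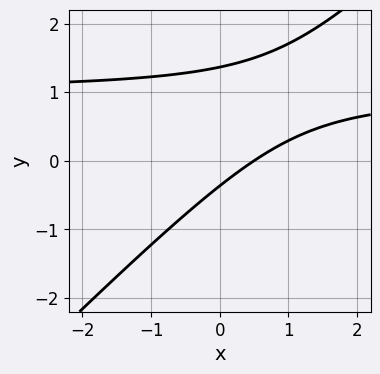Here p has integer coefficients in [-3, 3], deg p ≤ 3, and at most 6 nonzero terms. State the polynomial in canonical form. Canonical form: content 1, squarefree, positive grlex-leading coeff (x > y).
(a) Degree: the shape is more complex than any degree-1 curve, so deg p = 2.
(b) Solving for integer coefficients yields p as stated.

2*x*y - 2*y^2 - 2*x + 2*y + 1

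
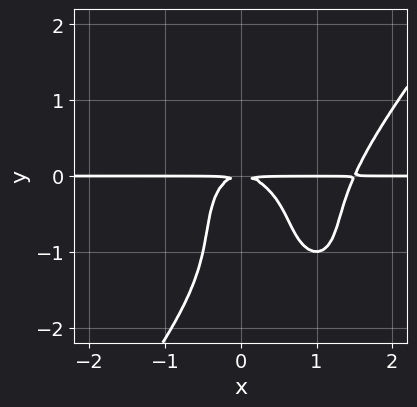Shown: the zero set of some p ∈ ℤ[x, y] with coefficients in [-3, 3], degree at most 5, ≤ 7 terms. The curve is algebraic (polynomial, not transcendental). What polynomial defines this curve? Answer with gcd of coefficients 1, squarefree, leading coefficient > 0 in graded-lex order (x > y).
2*x^3*y - y^4 - 3*x^2*y - 2*y^3 - 2*y^2

First, degree: no degree-3 curve has this shape, so deg p = 4.
Then, against the integer gridlines: the visible x-axis segment lies entirely on the curve.
Finally, putting this together gives p.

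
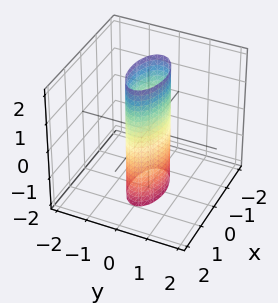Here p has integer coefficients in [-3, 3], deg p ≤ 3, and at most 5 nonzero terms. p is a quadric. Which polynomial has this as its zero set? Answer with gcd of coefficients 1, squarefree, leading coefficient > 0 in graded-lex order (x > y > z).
x^2 + 3*y^2 - 1

Degree: constant cross-section along one axis; a quadric, so deg p = 2.
Symmetries: mirror symmetry y ↦ −y ⇒ only even powers of y; it's symmetric under z → −z, forcing even powers of z; mirror symmetry x ↦ −x ⇒ only even powers of x.
Against the integer gridlines: no z-intercept at any integer in the box; the x-axis gridline crossings are at x ∈ {-1, 1}.
Together with the visible shape, these determine p as stated.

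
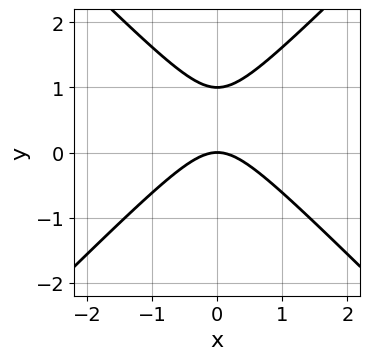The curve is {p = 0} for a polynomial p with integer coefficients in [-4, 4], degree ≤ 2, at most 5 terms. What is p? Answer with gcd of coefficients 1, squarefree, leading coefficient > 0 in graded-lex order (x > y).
x^2 - y^2 + y

1. The degree is 2 — the shape is more complex than any degree-1 curve.
2. Symmetries: it's symmetric under x → −x, forcing even powers of x.
3. Against the integer gridlines: it crosses the x-axis at the gridline x = 0; among the integer gridlines, it crosses the y-axis at y ∈ {0, 1}.
4. Matching integer coefficients to the picture gives p.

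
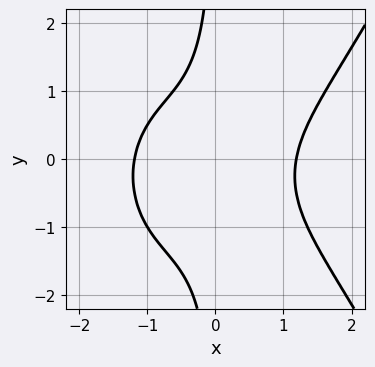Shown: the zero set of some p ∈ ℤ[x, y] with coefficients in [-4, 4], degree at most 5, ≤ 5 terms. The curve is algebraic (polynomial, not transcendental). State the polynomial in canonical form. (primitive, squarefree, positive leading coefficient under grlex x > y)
(a) deg p = 4. No degree-3 curve has this shape.
(b) Against the integer gridlines: it misses every integer gridline on the y-axis.
(c) Assembling these constraints gives the stated polynomial.

x^4 - 2*x*y^2 - x*y - 2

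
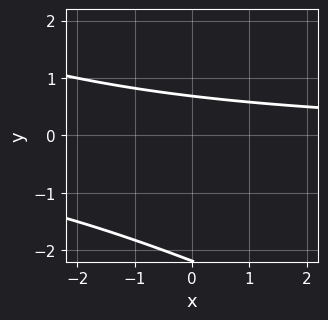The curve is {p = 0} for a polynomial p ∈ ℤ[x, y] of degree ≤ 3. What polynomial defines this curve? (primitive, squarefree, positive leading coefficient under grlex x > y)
x*y + 2*y^2 + 3*y - 3

(a) Degree: the shape is more complex than any degree-1 curve, so deg p = 2.
(b) From the axis intercepts and sections: the curve avoids every integer x-axis point in the box.
(c) The integer polynomial consistent with all of this is the stated p.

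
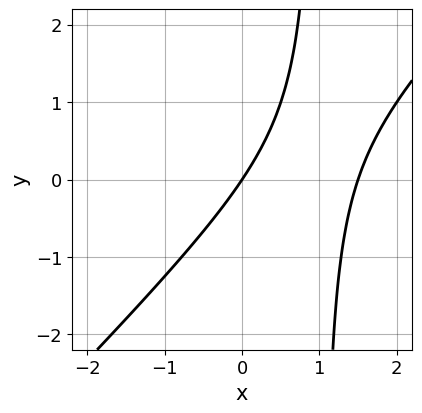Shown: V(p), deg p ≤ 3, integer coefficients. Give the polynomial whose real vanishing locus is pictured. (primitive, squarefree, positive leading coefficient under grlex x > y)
2*x^2 - 2*x*y - 3*x + 2*y

Degree: the shape is more complex than any degree-1 curve, so deg p = 2.
Against the integer gridlines: one x-axis crossing is at x = 0; it crosses the y-axis at the gridline y = 0.
Together with the visible shape, these determine p as stated.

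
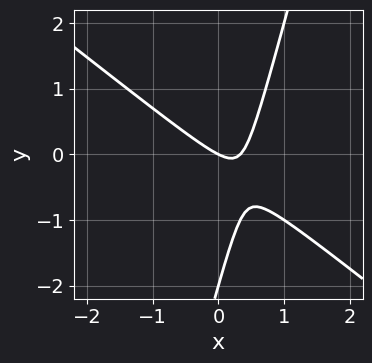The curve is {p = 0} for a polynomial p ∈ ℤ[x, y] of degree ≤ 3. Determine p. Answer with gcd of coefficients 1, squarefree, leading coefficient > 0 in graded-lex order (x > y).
First, the degree is 2 — no degree-1 curve has this shape.
Then, reading off the gridlines: it crosses the x-axis at the gridline x = 0; among the integer gridlines, it crosses the y-axis at y ∈ {-2, 0}.
Finally, assembling these constraints gives the stated polynomial.

3*x^2 + 3*x*y - y^2 - x - 2*y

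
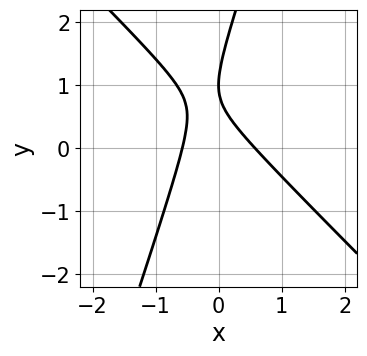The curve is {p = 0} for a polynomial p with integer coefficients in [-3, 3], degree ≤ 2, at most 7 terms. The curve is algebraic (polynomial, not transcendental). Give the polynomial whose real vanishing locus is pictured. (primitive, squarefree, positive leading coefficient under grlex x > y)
3*x^2 + 2*x*y - y^2 + 2*y - 1

First, the degree is 2 — the shape is more complex than any degree-1 curve.
Then, against the integer gridlines: it meets the y-axis at y = 1 (among the integer gridlines).
Finally, matching integer coefficients to the picture gives p.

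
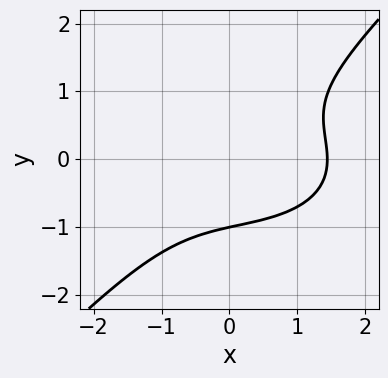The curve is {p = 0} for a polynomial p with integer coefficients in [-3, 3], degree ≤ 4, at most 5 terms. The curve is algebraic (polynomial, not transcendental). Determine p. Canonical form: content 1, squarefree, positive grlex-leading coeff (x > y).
First, deg p = 3. No degree-2 curve has this shape.
Then, from the visible intercepts: it meets the y-axis at y = -1 (among the integer gridlines).
Finally, assembling these constraints gives the stated polynomial.

x^3 + 2*x*y^2 - 3*y^3 - 3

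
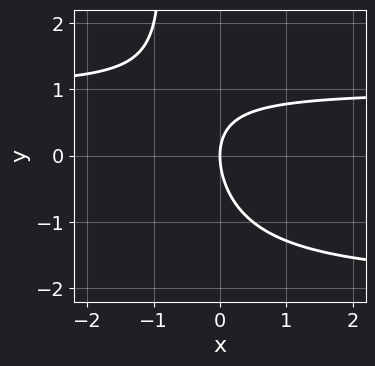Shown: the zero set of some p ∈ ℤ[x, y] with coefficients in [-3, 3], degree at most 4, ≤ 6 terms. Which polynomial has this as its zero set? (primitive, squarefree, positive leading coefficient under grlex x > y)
x*y^2 + x*y + y^2 - 2*x

First, deg p = 3.
Then, observable constraints: one y-axis crossing is at y = 0; one x-axis crossing is at x = 0.
Finally, fitting integer coefficients to these (and the overall shape) gives p.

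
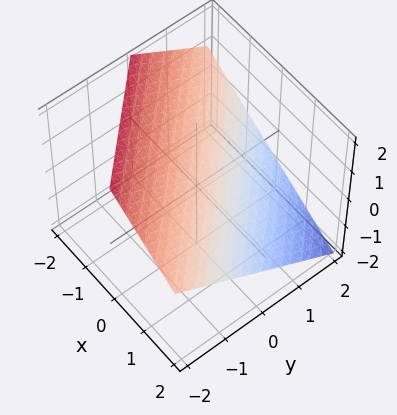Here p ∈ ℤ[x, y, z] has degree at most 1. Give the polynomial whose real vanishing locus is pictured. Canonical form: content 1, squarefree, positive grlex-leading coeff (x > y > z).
2*x + 2*y + 3*z - 2

First, the degree is 1 — the surface is flat (a plane).
Next, checking where it meets the axes: one x-axis crossing is at x = 1; one y-axis crossing is at y = 1.
Finally, these observations pin down the coefficients.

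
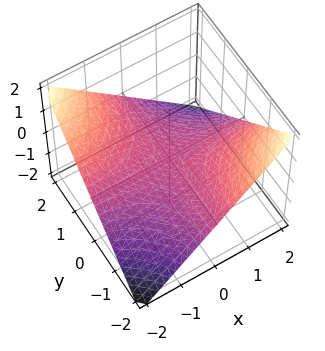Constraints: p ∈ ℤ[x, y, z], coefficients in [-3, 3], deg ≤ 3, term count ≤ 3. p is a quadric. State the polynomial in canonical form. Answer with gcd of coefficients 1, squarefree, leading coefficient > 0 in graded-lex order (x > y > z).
x*y + 2*z

deg p = 2. A hyperbolic paraboloid; a quadric.
From the axis intercepts and sections: the visible y-axis segment lies entirely on the surface; it meets the z-axis at z = 0 (among the integer gridlines); every point of the x-axis in the box is on the surface.
Putting this together gives p.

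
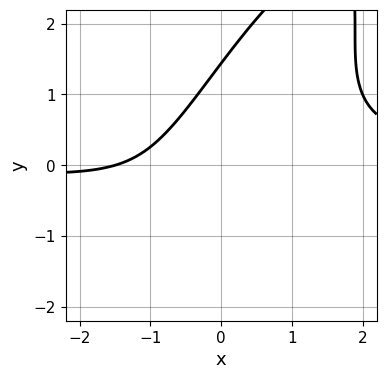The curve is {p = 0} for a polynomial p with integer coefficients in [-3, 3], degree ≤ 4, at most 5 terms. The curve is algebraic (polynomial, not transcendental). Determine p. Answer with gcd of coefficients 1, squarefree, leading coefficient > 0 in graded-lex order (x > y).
3*x^2*y - 3*x*y^2 + y^3 - 2*x - 3

1. The degree is 3 — a generic line meets the curve in up to 3 points.
2. Putting this together gives p.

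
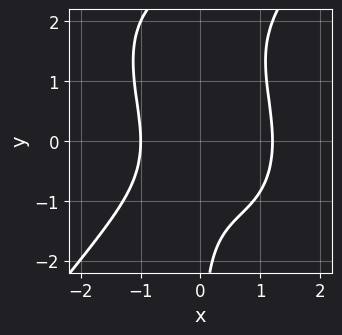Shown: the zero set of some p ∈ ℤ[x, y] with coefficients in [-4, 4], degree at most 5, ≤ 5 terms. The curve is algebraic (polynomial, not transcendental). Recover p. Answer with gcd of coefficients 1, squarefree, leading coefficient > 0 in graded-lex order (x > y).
1. Degree: no degree-3 curve has this shape, so deg p = 4.
2. Observable constraints: one x-axis crossing is at x = -1; the curve avoids every integer y-axis point in the box.
3. Matching integer coefficients to the picture gives p.

2*x^4 - x*y^3 + 2*x*y^2 - x - 3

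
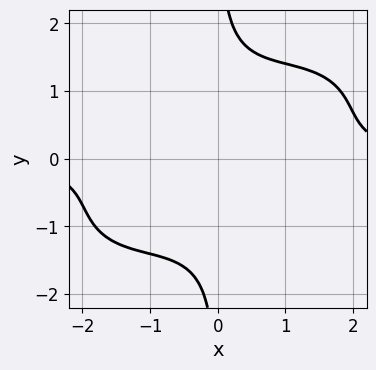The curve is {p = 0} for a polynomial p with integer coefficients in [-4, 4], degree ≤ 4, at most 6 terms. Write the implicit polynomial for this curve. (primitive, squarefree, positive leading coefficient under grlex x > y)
First, deg p = 4.
Next, reading off the gridlines: no y-intercept at any integer in the box; no x-intercept at any integer in the box.
Finally, solving for integer coefficients yields p as stated.

x^3*y - 2*x^2*y^2 + 2*x*y^3 - 3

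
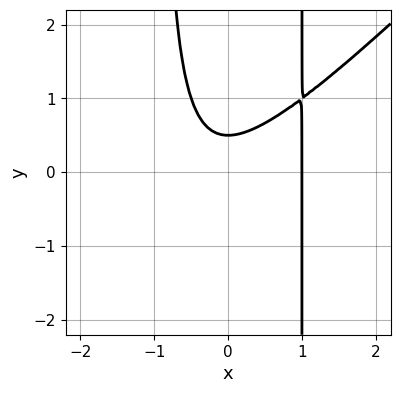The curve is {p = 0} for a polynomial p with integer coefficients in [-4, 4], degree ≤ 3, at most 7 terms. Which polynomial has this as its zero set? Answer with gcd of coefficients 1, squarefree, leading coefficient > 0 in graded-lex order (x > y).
(a) The degree is 3 — the shape is more complex than any degree-2 curve.
(b) From the axis intercepts and sections: it meets the x-axis at x = 1 (among the integer gridlines).
(c) These observations pin down the coefficients.

2*x^3 - 2*x^2*y - x^2 + 2*y - 1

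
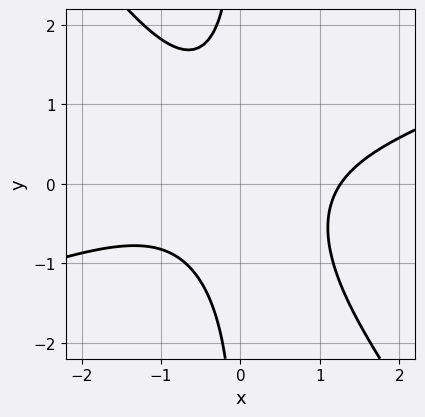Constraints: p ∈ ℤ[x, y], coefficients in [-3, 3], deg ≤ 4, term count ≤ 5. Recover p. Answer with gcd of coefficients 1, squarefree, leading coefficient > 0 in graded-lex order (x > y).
x^3 - 2*x^2*y - 2*x*y^2 - 2

(a) The degree is 3 — the shape is more complex than any degree-2 curve.
(b) From the visible intercepts: it misses every integer gridline on the y-axis.
(c) The integer polynomial consistent with all of this is the stated p.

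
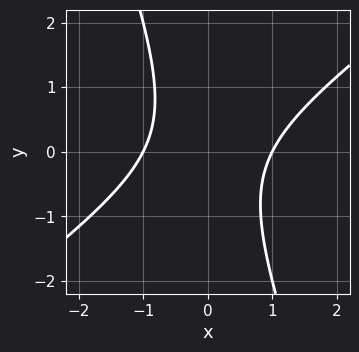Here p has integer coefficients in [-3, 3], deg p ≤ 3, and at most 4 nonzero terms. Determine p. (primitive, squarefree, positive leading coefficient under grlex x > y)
(a) deg p = 2. The shape is more complex than any degree-1 curve.
(b) Checking where it meets the axes: among the integer gridlines, it crosses the x-axis at x ∈ {-1, 1}; the curve avoids every integer y-axis point in the box.
(c) Together with the visible shape, these determine p as stated.

2*x^2 - 2*x*y - y^2 - 2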